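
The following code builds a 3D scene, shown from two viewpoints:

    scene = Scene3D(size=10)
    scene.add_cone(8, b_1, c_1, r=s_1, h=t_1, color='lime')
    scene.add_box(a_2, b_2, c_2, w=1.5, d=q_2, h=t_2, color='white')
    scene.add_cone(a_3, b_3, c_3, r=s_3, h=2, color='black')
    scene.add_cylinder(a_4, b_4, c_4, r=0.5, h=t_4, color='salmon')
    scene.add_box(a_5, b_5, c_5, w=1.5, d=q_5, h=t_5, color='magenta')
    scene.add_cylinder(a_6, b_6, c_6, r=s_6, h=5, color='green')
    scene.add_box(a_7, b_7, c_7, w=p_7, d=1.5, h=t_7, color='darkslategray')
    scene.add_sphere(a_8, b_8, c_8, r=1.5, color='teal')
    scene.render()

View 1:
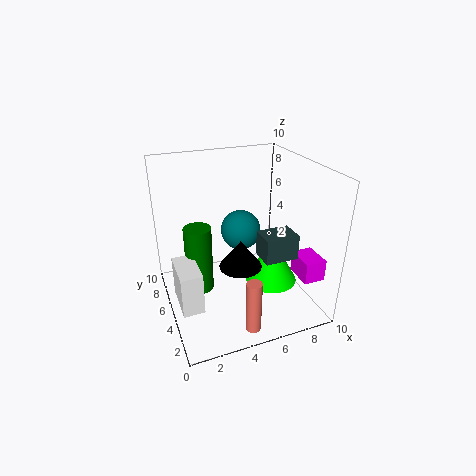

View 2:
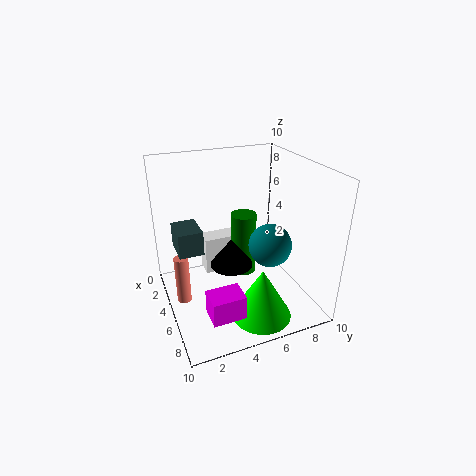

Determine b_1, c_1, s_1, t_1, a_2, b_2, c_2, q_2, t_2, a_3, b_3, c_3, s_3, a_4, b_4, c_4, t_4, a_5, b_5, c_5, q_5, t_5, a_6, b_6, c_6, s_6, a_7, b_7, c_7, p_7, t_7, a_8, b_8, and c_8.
b_1 = 5.5, c_1 = 0.5, s_1 = 2, t_1 = 3.5, a_2 = 0.5, b_2 = 3.5, c_2 = 0.5, q_2 = 3, t_2 = 3, a_3 = 5, b_3 = 4.5, c_3 = 3, s_3 = 1.5, a_4 = 4.5, b_4 = 1, c_4 = 0.5, t_4 = 3.5, a_5 = 8.5, b_5 = 1.5, c_5 = 2.5, q_5 = 2, t_5 = 1.5, a_6 = 2.5, b_6 = 6.5, c_6 = 0.5, s_6 = 1, a_7 = 5, b_7 = 0.5, c_7 = 5.5, p_7 = 2, t_7 = 1.5, a_8 = 6, b_8 = 7, c_8 = 4.5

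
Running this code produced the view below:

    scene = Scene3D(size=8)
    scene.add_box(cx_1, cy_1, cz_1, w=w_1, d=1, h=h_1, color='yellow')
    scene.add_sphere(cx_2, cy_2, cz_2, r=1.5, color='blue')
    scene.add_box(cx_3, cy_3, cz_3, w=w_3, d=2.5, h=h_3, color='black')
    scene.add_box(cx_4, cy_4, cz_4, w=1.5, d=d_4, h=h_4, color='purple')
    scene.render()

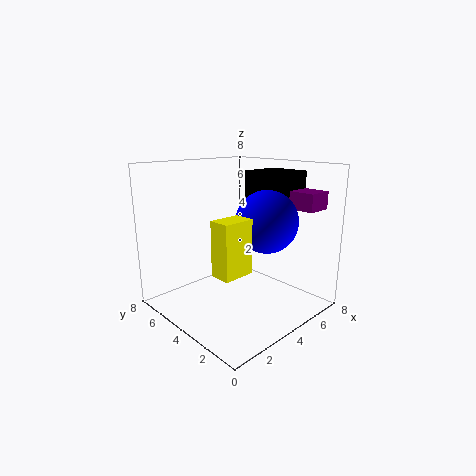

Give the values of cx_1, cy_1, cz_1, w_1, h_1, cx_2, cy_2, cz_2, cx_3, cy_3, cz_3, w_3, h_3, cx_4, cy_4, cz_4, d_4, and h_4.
cx_1 = 0.5, cy_1 = 1, cz_1 = 3.5, w_1 = 1.5, h_1 = 2.5, cx_2 = 3.5, cy_2 = 1.5, cz_2 = 5.5, cx_3 = 5.5, cy_3 = 2.5, cz_3 = 5.5, w_3 = 2.5, h_3 = 2, cx_4 = 6.5, cy_4 = 1, cz_4 = 5.5, d_4 = 3, h_4 = 1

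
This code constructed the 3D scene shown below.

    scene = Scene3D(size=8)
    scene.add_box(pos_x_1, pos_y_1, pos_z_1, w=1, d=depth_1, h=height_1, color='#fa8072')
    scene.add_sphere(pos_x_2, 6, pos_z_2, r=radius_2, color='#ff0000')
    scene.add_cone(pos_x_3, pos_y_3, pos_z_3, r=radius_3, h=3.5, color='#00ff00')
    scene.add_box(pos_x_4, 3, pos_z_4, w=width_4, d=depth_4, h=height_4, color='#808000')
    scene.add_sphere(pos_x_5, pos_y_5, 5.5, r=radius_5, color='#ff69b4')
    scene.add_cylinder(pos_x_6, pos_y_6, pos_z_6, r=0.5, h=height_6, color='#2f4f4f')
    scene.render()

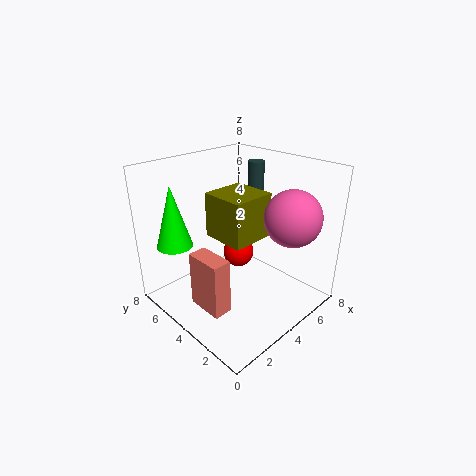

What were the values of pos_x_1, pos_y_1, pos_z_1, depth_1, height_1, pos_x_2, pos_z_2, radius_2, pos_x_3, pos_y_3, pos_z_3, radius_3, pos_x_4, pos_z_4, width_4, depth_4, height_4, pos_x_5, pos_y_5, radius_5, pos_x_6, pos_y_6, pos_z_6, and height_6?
pos_x_1 = 1
pos_y_1 = 2.5
pos_z_1 = 1
depth_1 = 2
height_1 = 3
pos_x_2 = 6
pos_z_2 = 1.5
radius_2 = 1
pos_x_3 = 1.5
pos_y_3 = 6.5
pos_z_3 = 3.5
radius_3 = 1
pos_x_4 = 3
pos_z_4 = 4
width_4 = 2.5
depth_4 = 2.5
height_4 = 2.5
pos_x_5 = 5.5
pos_y_5 = 1.5
radius_5 = 1.5
pos_x_6 = 7
pos_y_6 = 5.5
pos_z_6 = 5.5
height_6 = 2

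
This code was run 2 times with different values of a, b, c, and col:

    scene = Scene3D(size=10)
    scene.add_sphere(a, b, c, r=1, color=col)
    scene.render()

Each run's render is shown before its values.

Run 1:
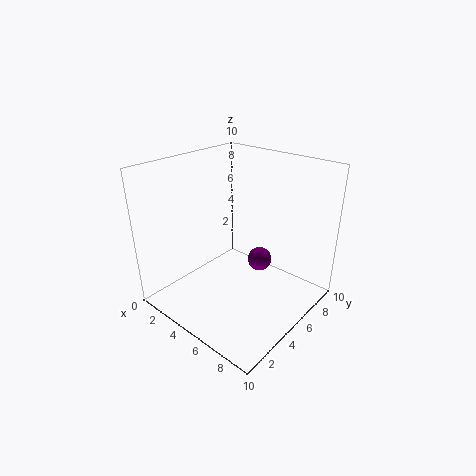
a = 4; b = 9; c = 1; col = 'purple'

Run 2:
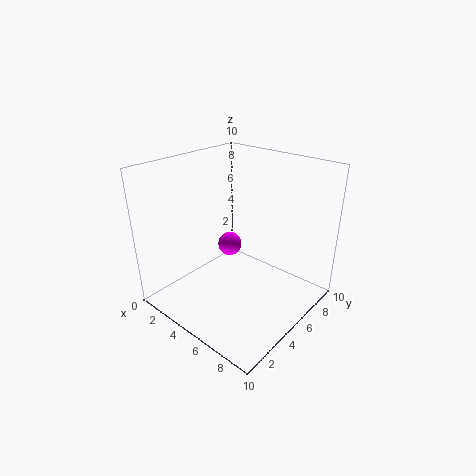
a = 1.5; b = 8; c = 2; col = 'magenta'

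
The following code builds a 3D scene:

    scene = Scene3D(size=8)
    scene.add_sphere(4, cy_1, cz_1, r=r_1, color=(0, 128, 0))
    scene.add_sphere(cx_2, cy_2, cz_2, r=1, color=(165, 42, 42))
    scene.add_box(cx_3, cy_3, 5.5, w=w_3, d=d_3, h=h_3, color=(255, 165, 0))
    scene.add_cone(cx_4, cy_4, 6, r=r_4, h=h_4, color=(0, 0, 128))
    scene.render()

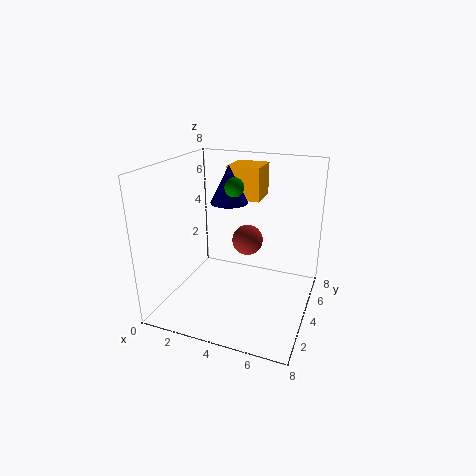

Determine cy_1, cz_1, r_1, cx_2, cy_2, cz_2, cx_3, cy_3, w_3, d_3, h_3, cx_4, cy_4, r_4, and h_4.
cy_1 = 3.5, cz_1 = 7, r_1 = 0.5, cx_2 = 3.5, cy_2 = 7, cz_2 = 2.5, cx_3 = 2.5, cy_3 = 6, w_3 = 2, d_3 = 2, h_3 = 2, cx_4 = 3.5, cy_4 = 4, r_4 = 1, h_4 = 2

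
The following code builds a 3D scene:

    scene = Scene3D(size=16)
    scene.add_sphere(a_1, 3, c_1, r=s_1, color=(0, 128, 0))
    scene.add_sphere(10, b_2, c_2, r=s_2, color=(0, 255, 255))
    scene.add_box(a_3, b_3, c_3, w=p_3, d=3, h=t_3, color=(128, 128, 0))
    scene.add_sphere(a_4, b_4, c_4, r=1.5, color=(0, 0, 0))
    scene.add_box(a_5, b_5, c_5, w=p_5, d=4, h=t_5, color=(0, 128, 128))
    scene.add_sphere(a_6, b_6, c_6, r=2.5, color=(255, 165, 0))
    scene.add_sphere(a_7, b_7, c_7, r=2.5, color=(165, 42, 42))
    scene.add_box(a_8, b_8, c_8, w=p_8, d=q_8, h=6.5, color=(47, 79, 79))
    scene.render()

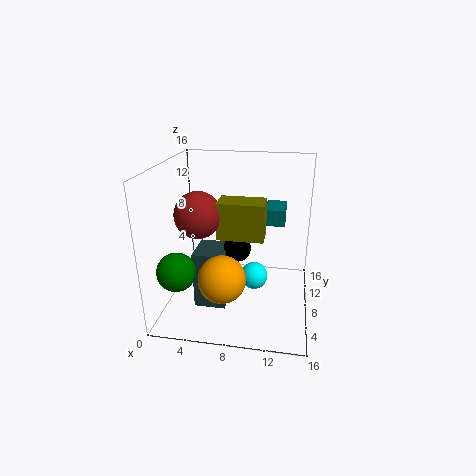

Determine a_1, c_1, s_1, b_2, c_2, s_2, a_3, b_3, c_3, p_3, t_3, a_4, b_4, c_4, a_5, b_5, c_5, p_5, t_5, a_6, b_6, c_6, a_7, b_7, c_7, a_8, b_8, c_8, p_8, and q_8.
a_1 = 2.5
c_1 = 6
s_1 = 2
b_2 = 7
c_2 = 4
s_2 = 1.5
a_3 = 6
b_3 = 6
c_3 = 8.5
p_3 = 5
t_3 = 4
a_4 = 8
b_4 = 7.5
c_4 = 7
a_5 = 10.5
b_5 = 12
c_5 = 8
p_5 = 2.5
t_5 = 2
a_6 = 7
b_6 = 4
c_6 = 5
a_7 = 4
b_7 = 6.5
c_7 = 11
a_8 = 3.5
b_8 = 5
c_8 = 0.5
p_8 = 3.5
q_8 = 4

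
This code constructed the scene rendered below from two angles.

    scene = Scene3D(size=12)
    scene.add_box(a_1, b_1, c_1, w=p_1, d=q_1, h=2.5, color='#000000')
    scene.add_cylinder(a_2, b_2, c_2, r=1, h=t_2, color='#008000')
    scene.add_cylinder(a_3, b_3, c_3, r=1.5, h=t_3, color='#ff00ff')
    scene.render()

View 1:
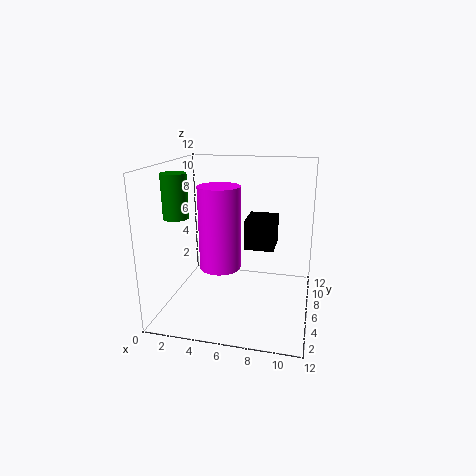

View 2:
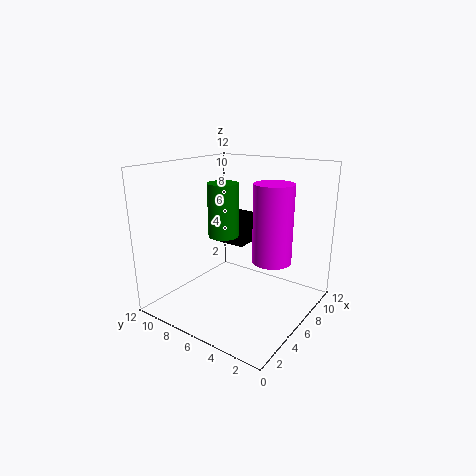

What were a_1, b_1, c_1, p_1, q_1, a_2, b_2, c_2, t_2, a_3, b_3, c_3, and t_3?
a_1 = 6.5
b_1 = 6
c_1 = 5
p_1 = 2.5
q_1 = 3
a_2 = 1.5
b_2 = 4
c_2 = 8
t_2 = 3.5
a_3 = 5.5
b_3 = 2.5
c_3 = 5
t_3 = 6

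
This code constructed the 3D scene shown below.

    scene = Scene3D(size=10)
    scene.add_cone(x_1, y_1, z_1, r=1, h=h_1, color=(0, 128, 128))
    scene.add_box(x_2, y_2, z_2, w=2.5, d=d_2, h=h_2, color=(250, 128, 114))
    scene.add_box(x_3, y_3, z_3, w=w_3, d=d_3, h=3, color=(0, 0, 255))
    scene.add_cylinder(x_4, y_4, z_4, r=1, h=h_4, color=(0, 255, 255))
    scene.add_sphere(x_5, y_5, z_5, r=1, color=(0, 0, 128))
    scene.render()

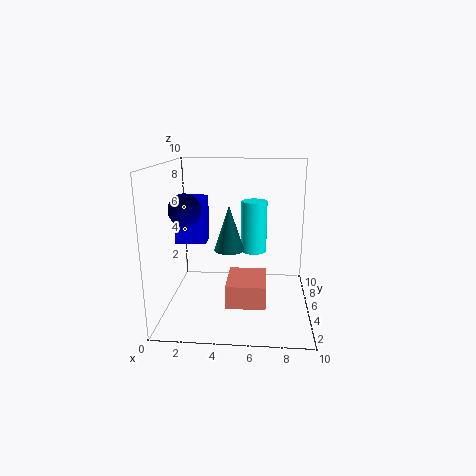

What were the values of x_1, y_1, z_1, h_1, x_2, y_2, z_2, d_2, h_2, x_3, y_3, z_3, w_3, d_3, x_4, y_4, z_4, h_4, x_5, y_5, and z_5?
x_1 = 4.5, y_1 = 4, z_1 = 4.5, h_1 = 3, x_2 = 4.5, y_2 = 1.5, z_2 = 1.5, d_2 = 3, h_2 = 1.5, x_3 = 1, y_3 = 3.5, z_3 = 5, w_3 = 2, d_3 = 1.5, x_4 = 6, y_4 = 8, z_4 = 3, h_4 = 4, x_5 = 2, y_5 = 2.5, z_5 = 7.5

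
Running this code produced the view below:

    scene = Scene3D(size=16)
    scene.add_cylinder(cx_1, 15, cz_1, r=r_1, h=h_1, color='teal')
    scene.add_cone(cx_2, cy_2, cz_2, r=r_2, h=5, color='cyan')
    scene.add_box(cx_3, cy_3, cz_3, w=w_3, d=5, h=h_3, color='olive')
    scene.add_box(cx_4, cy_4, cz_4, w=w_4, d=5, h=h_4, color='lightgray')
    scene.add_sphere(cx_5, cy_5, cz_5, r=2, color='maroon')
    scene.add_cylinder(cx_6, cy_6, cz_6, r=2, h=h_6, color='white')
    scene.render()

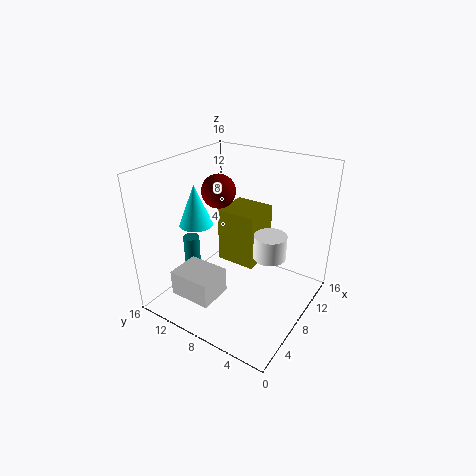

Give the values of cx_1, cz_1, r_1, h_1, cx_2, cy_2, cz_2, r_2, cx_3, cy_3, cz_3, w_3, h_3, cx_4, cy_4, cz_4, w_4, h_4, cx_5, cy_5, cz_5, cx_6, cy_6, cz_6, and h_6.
cx_1 = 8; cz_1 = 2; r_1 = 1; h_1 = 4; cx_2 = 8; cy_2 = 14; cz_2 = 8; r_2 = 2; cx_3 = 11; cy_3 = 8; cz_3 = 2; w_3 = 5; h_3 = 7; cx_4 = 3; cy_4 = 9; cz_4 = 1; w_4 = 4; h_4 = 3; cx_5 = 10; cy_5 = 12; cz_5 = 12; cx_6 = 12; cy_6 = 6; cz_6 = 4; h_6 = 3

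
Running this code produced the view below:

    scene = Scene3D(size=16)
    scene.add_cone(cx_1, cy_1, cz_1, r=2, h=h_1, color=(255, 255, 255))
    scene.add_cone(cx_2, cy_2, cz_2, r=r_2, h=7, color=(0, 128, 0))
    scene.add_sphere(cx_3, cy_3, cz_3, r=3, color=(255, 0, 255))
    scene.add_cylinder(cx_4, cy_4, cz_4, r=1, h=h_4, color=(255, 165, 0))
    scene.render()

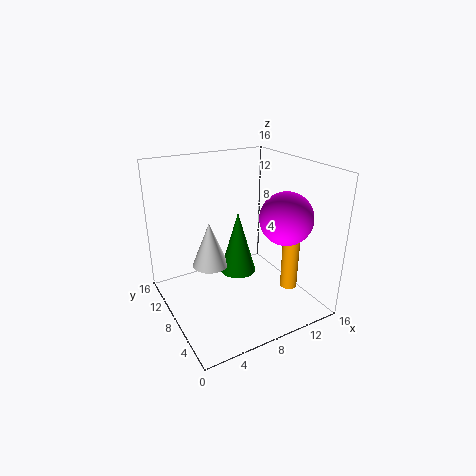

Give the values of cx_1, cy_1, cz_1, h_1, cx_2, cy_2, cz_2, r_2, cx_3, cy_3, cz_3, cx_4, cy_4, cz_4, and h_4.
cx_1 = 5; cy_1 = 9; cz_1 = 5; h_1 = 5; cx_2 = 8; cy_2 = 8; cz_2 = 4; r_2 = 2; cx_3 = 13; cy_3 = 6; cz_3 = 10; cx_4 = 14; cy_4 = 6; cz_4 = 1; h_4 = 6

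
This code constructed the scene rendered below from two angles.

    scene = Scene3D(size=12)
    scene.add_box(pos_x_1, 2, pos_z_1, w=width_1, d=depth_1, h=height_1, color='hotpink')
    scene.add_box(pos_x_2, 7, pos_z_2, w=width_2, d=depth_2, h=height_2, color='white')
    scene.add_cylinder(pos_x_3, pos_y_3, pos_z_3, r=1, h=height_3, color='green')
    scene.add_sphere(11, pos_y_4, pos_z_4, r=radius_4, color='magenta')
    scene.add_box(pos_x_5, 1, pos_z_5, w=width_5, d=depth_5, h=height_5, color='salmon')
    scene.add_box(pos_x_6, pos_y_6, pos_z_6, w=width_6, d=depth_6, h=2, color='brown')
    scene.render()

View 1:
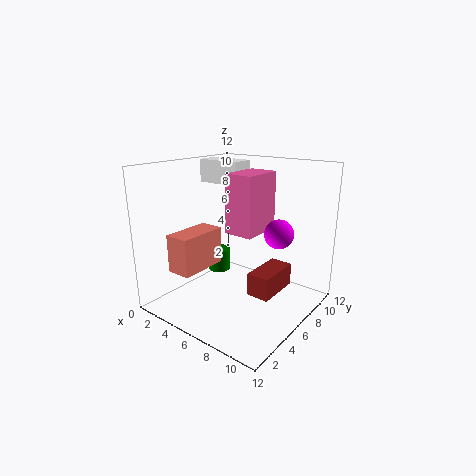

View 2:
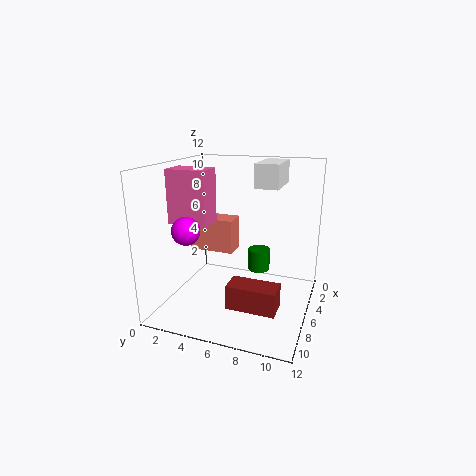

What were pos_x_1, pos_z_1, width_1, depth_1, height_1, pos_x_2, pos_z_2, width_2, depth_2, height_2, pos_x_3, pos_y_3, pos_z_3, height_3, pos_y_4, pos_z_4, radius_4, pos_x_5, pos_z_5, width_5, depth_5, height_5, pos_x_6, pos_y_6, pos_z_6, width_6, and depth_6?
pos_x_1 = 8
pos_z_1 = 8
width_1 = 2
depth_1 = 3
height_1 = 4
pos_x_2 = 1
pos_z_2 = 10
width_2 = 4
depth_2 = 2
height_2 = 2
pos_x_3 = 3
pos_y_3 = 7
pos_z_3 = 2
height_3 = 2
pos_y_4 = 4
pos_z_4 = 8
radius_4 = 1
pos_x_5 = 3
pos_z_5 = 4
width_5 = 2
depth_5 = 4
height_5 = 3
pos_x_6 = 7
pos_y_6 = 6
pos_z_6 = 1
width_6 = 2
depth_6 = 4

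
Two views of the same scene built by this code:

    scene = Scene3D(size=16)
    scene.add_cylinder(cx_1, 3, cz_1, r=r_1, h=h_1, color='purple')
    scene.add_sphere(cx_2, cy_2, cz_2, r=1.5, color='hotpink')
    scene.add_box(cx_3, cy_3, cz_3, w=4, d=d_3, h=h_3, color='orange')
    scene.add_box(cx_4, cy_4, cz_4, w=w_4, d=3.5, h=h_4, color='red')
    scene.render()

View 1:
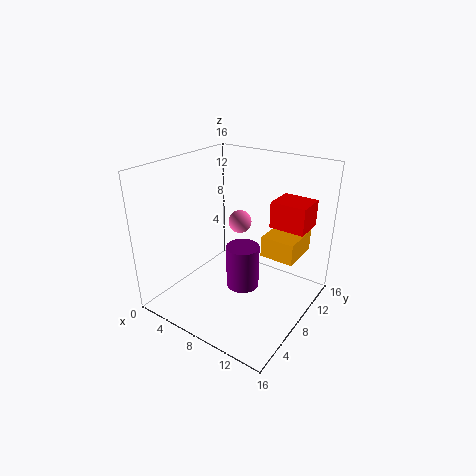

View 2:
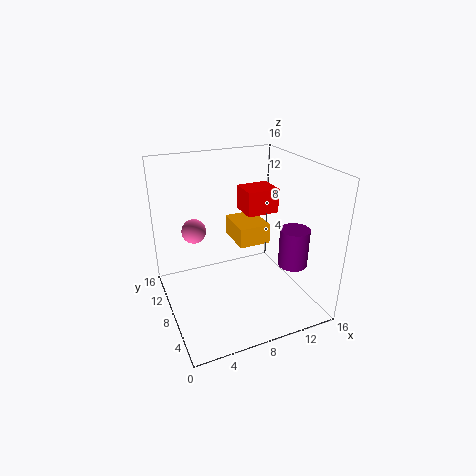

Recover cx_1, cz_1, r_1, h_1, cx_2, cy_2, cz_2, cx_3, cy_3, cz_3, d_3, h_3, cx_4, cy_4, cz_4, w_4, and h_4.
cx_1 = 12; cz_1 = 6.5; r_1 = 1.5; h_1 = 4; cx_2 = 4.5; cy_2 = 13.5; cz_2 = 7; cx_3 = 9.5; cy_3 = 10.5; cz_3 = 5; d_3 = 5; h_3 = 2.5; cx_4 = 10.5; cy_4 = 10.5; cz_4 = 9; w_4 = 4; h_4 = 3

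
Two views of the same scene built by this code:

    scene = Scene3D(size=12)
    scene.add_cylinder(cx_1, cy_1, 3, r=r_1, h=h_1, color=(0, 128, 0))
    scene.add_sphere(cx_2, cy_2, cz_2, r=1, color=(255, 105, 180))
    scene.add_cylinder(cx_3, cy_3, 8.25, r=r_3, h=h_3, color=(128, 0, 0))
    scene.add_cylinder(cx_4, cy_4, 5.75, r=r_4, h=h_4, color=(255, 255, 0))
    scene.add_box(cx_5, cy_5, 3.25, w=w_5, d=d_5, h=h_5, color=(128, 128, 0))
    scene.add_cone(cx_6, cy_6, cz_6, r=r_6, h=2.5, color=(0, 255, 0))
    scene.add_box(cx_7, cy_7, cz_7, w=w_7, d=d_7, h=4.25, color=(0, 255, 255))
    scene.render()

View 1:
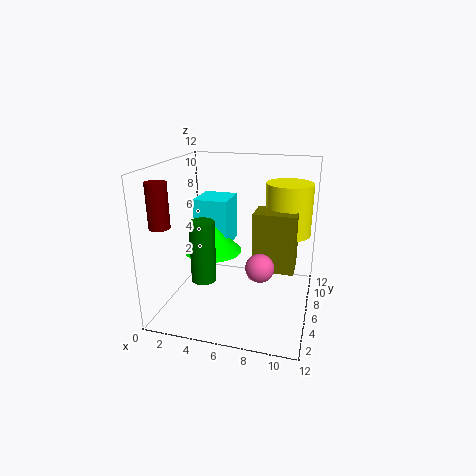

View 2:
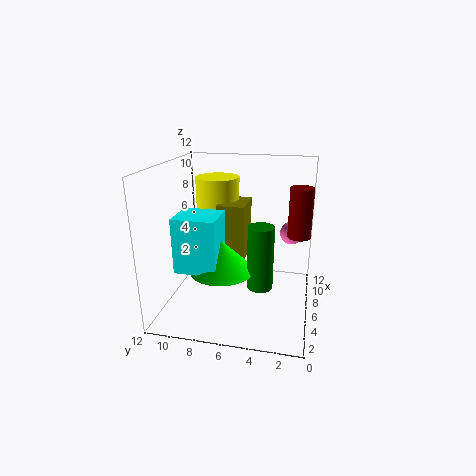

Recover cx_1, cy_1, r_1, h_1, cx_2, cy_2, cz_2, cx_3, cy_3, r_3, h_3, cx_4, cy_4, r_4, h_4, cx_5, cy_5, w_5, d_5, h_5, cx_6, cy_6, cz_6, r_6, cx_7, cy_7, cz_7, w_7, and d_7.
cx_1 = 3.75, cy_1 = 3.75, r_1 = 1, h_1 = 5, cx_2 = 8.75, cy_2 = 1.75, cz_2 = 5.75, cx_3 = 1.75, cy_3 = 1, r_3 = 0.75, h_3 = 3.25, cx_4 = 9.75, cy_4 = 8.75, r_4 = 2, h_4 = 4.5, cx_5 = 7.25, cy_5 = 5.75, w_5 = 3.5, d_5 = 2.5, h_5 = 5, cx_6 = 3.5, cy_6 = 6.75, cz_6 = 4.25, r_6 = 2.5, cx_7 = 1.75, cy_7 = 6.75, cz_7 = 4.5, w_7 = 3, d_7 = 3.25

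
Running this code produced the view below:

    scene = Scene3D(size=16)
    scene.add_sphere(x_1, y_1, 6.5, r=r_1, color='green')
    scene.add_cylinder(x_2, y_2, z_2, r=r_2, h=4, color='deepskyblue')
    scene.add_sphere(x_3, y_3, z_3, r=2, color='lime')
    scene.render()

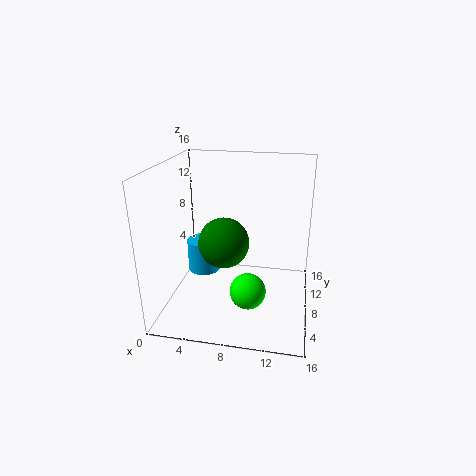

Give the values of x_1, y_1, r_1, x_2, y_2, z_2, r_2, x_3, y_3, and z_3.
x_1 = 6; y_1 = 9.5; r_1 = 3; x_2 = 3; y_2 = 11; z_2 = 2; r_2 = 2; x_3 = 9.5; y_3 = 6; z_3 = 2.5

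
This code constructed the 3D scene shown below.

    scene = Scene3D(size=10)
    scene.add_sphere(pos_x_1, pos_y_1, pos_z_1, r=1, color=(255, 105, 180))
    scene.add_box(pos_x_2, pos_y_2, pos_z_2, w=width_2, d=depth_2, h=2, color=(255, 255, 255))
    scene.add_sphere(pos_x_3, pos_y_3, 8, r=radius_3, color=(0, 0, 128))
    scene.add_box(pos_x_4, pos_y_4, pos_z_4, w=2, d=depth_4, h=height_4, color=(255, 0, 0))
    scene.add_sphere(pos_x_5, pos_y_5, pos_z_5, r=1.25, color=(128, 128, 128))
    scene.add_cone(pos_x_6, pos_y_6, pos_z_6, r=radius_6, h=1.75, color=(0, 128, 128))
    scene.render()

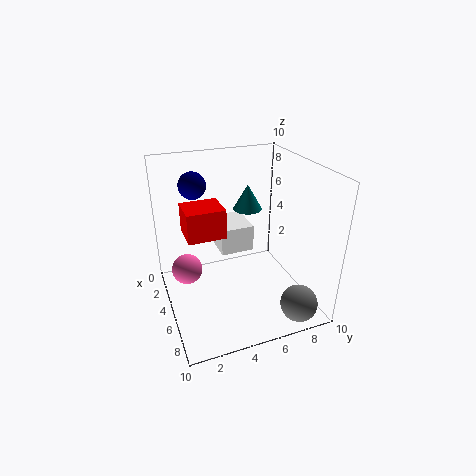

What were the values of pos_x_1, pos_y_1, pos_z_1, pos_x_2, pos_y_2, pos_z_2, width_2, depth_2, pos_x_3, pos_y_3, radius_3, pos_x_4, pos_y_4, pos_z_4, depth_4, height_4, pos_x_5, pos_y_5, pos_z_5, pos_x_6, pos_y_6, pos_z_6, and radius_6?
pos_x_1 = 5.25
pos_y_1 = 1.25
pos_z_1 = 3.5
pos_x_2 = 0.75
pos_y_2 = 4.25
pos_z_2 = 3
width_2 = 3
depth_2 = 2.5
pos_x_3 = 1.75
pos_y_3 = 2.75
radius_3 = 1
pos_x_4 = 5.75
pos_y_4 = 1
pos_z_4 = 6.75
depth_4 = 2.25
height_4 = 1.75
pos_x_5 = 8.75
pos_y_5 = 8
pos_z_5 = 1.25
pos_x_6 = 4.25
pos_y_6 = 6
pos_z_6 = 6.75
radius_6 = 1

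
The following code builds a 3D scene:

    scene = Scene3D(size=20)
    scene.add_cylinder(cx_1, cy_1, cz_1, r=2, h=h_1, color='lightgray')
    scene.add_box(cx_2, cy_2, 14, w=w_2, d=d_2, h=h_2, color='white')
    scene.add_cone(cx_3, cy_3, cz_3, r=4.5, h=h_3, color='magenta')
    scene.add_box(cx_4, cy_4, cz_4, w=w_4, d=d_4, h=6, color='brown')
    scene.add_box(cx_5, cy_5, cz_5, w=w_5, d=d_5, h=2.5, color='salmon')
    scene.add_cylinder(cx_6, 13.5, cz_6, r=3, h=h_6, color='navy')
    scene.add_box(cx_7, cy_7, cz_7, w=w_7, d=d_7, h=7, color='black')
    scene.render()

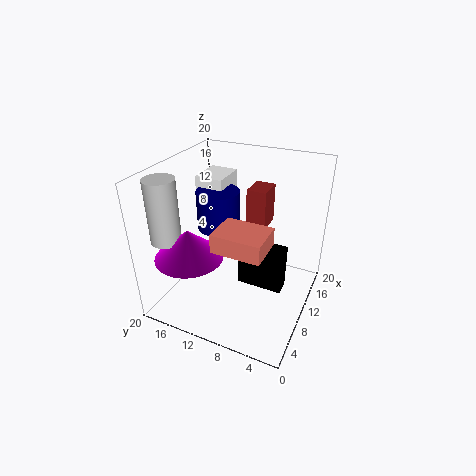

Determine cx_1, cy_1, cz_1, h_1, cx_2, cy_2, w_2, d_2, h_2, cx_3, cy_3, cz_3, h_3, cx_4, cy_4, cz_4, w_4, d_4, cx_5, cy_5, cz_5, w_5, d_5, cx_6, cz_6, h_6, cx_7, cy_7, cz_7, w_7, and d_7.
cx_1 = 4
cy_1 = 17.5
cz_1 = 11
h_1 = 8.5
cx_2 = 11
cy_2 = 13
w_2 = 5
d_2 = 4
h_2 = 3.5
cx_3 = 4.5
cy_3 = 14.5
cz_3 = 9
h_3 = 4
cx_4 = 15
cy_4 = 8
cz_4 = 9
w_4 = 4
d_4 = 3
cx_5 = 4
cy_5 = 4.5
cz_5 = 11
w_5 = 5
d_5 = 6.5
cx_6 = 11
cz_6 = 10.5
h_6 = 5.5
cx_7 = 12
cy_7 = 4
cz_7 = 0.5
w_7 = 2.5
d_7 = 7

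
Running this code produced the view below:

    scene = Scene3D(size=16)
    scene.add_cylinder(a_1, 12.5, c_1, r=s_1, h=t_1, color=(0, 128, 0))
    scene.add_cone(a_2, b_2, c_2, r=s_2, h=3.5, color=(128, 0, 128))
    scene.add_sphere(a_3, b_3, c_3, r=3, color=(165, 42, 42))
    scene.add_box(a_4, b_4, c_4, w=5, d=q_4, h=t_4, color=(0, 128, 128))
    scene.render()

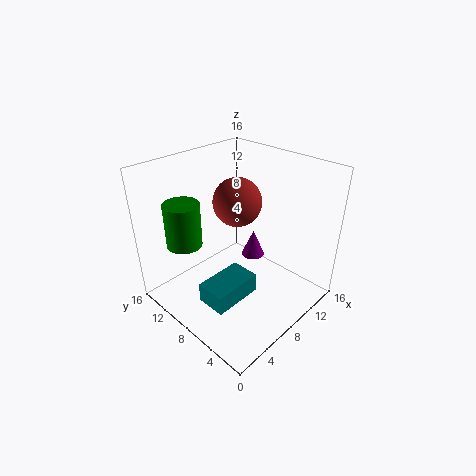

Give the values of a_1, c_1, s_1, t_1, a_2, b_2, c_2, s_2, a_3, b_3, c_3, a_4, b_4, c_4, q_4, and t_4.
a_1 = 4; c_1 = 7; s_1 = 2; t_1 = 5; a_2 = 13.5; b_2 = 10.5; c_2 = 2; s_2 = 1.5; a_3 = 11.5; b_3 = 11.5; c_3 = 10; a_4 = 1; b_4 = 3.5; c_4 = 4.5; q_4 = 3; t_4 = 2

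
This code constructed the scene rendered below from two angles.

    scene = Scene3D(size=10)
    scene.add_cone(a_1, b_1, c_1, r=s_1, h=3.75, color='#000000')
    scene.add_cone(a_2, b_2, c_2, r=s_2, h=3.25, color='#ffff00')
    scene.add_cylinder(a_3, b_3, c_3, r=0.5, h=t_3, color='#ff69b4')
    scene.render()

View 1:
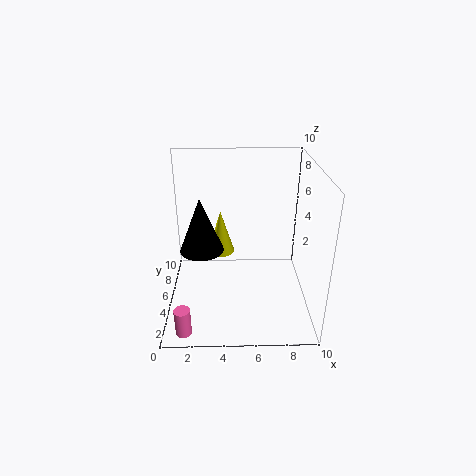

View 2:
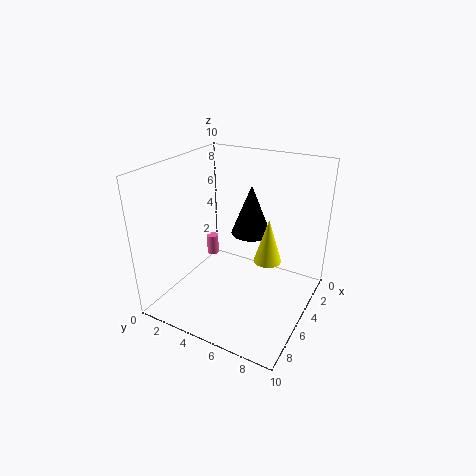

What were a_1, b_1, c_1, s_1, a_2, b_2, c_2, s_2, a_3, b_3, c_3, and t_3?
a_1 = 2.5, b_1 = 4.75, c_1 = 4.25, s_1 = 1.5, a_2 = 3.75, b_2 = 6.75, c_2 = 3, s_2 = 1, a_3 = 1.5, b_3 = 0.5, c_3 = 0.75, t_3 = 1.75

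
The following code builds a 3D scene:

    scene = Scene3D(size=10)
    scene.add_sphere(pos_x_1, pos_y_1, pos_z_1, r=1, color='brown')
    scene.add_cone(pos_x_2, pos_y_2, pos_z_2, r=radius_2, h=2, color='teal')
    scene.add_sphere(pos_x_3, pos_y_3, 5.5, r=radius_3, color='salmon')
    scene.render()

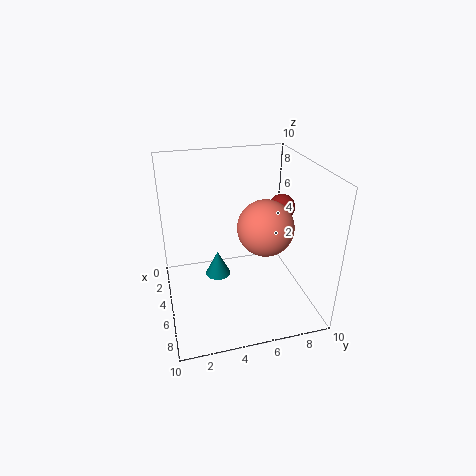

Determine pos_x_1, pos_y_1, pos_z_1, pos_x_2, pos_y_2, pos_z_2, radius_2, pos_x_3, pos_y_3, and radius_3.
pos_x_1 = 3
pos_y_1 = 9
pos_z_1 = 6
pos_x_2 = 2.5
pos_y_2 = 4
pos_z_2 = 0.5
radius_2 = 1
pos_x_3 = 5
pos_y_3 = 7
radius_3 = 2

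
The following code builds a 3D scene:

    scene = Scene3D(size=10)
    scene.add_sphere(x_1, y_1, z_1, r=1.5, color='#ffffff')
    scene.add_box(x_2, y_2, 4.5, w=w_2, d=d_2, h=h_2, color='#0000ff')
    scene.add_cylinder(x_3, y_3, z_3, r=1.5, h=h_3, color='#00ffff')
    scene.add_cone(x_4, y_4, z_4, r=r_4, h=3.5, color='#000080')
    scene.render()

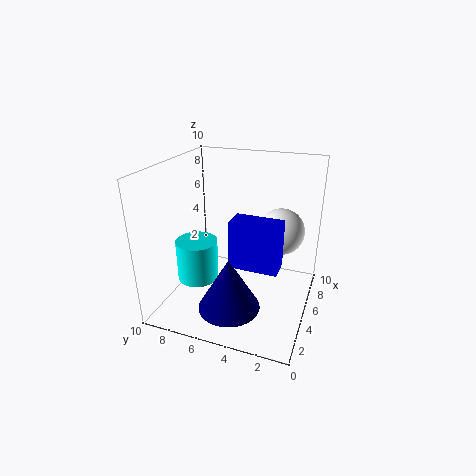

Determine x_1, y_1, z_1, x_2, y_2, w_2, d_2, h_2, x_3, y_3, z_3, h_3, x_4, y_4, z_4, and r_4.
x_1 = 5
y_1 = 2
z_1 = 6
x_2 = 2
y_2 = 1.5
w_2 = 1.5
d_2 = 3
h_2 = 3
x_3 = 4.5
y_3 = 8
z_3 = 1.5
h_3 = 3
x_4 = 2
y_4 = 4.5
z_4 = 1.5
r_4 = 2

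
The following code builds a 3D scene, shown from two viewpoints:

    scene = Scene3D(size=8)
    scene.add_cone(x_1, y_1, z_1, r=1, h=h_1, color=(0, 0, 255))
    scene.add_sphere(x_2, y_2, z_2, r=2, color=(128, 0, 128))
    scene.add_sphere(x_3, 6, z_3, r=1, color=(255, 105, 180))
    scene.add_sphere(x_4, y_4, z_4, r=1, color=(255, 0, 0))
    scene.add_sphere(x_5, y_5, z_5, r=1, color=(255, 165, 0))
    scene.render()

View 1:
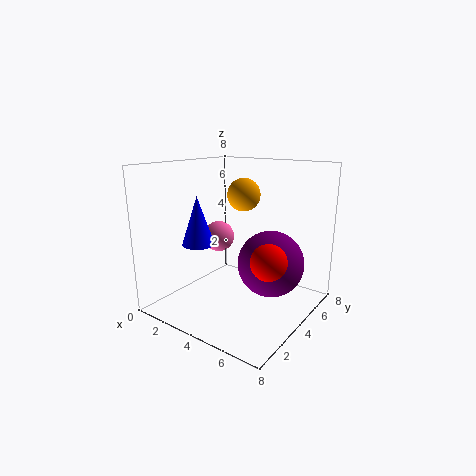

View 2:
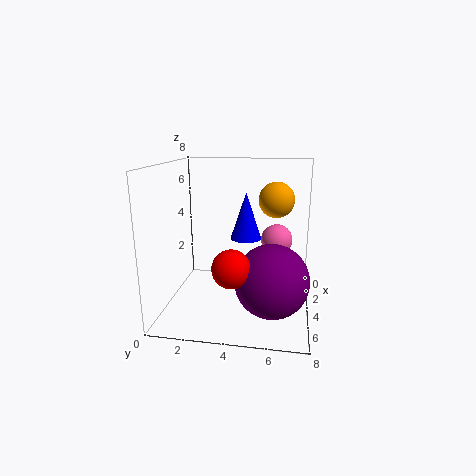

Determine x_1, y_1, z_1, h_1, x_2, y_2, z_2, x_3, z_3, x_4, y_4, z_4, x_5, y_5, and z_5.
x_1 = 1
y_1 = 4
z_1 = 3
h_1 = 3
x_2 = 5
y_2 = 6
z_2 = 2
x_3 = 1
z_3 = 3
x_4 = 6
y_4 = 4
z_4 = 3
x_5 = 3
y_5 = 6
z_5 = 6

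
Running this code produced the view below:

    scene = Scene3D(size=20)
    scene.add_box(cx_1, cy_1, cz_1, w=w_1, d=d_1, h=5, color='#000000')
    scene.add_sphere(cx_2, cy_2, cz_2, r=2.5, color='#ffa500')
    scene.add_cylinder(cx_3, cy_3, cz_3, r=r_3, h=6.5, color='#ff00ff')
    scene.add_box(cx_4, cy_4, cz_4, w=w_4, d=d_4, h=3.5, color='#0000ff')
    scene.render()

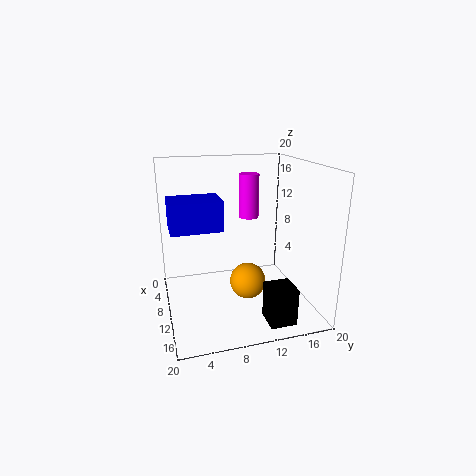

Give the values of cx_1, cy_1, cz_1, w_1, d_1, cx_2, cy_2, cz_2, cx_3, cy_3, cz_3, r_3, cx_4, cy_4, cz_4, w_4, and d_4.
cx_1 = 15, cy_1 = 12, cz_1 = 0.5, w_1 = 3.5, d_1 = 3.5, cx_2 = 11.5, cy_2 = 11, cz_2 = 4, cx_3 = 5.5, cy_3 = 13, cz_3 = 11.5, r_3 = 1.5, cx_4 = 12, cy_4 = 0.5, cz_4 = 13.5, w_4 = 4.5, d_4 = 6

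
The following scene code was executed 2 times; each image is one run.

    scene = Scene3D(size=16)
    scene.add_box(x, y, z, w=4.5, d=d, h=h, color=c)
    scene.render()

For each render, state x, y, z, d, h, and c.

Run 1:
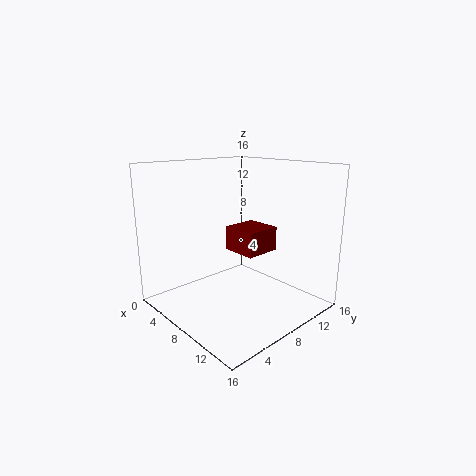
x = 3.5, y = 10, z = 5, d = 4.5, h = 3, c = 'maroon'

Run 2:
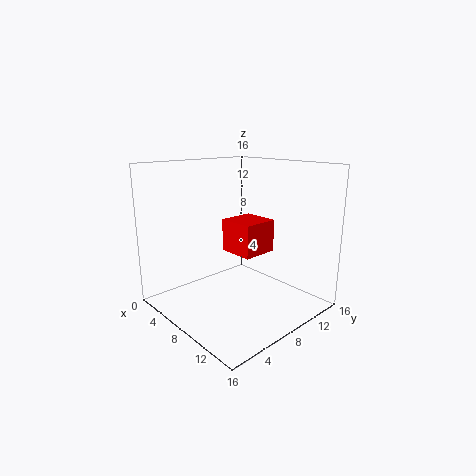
x = 3.5, y = 9.5, z = 5, d = 4.5, h = 4, c = 'red'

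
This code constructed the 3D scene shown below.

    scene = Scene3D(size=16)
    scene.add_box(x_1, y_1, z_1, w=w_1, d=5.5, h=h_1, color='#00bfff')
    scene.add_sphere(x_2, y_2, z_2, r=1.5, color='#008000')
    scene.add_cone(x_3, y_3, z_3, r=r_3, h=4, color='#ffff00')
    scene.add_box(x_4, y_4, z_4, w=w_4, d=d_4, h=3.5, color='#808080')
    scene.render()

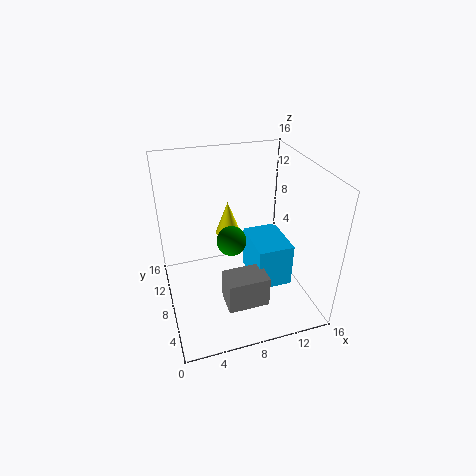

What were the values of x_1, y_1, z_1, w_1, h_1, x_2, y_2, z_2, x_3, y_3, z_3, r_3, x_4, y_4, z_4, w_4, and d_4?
x_1 = 9.5
y_1 = 5
z_1 = 2.5
w_1 = 4
h_1 = 5
x_2 = 6.5
y_2 = 5.5
z_2 = 9.5
x_3 = 8
y_3 = 12
z_3 = 6.5
r_3 = 1.5
x_4 = 5.5
y_4 = 3
z_4 = 2
w_4 = 4.5
d_4 = 3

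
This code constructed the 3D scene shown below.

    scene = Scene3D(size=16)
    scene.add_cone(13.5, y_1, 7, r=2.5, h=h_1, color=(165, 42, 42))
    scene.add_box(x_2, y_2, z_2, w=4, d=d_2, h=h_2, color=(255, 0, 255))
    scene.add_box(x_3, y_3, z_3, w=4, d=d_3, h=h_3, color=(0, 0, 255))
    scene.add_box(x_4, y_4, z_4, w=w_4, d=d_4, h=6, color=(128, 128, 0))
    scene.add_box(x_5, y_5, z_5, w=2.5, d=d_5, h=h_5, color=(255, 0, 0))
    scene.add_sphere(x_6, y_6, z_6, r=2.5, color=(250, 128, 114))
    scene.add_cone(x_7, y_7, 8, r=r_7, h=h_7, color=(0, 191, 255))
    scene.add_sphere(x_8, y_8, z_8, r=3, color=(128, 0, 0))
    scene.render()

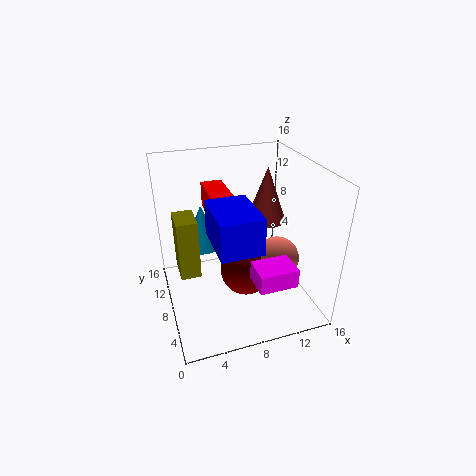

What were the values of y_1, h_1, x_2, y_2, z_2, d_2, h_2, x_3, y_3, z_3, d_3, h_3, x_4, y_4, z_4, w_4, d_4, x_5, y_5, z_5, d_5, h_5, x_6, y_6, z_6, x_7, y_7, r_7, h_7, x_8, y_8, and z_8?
y_1 = 13; h_1 = 7; x_2 = 8; y_2 = 1; z_2 = 5.5; d_2 = 3; h_2 = 2; x_3 = 4; y_3 = 0.5; z_3 = 10.5; d_3 = 5.5; h_3 = 3.5; x_4 = 1; y_4 = 4.5; z_4 = 6.5; w_4 = 2; d_4 = 3; x_5 = 5.5; y_5 = 9.5; z_5 = 9.5; d_5 = 5; h_5 = 3; x_6 = 12.5; y_6 = 7; z_6 = 5; x_7 = 4; y_7 = 8; r_7 = 2; h_7 = 4.5; x_8 = 9; y_8 = 8; z_8 = 3.5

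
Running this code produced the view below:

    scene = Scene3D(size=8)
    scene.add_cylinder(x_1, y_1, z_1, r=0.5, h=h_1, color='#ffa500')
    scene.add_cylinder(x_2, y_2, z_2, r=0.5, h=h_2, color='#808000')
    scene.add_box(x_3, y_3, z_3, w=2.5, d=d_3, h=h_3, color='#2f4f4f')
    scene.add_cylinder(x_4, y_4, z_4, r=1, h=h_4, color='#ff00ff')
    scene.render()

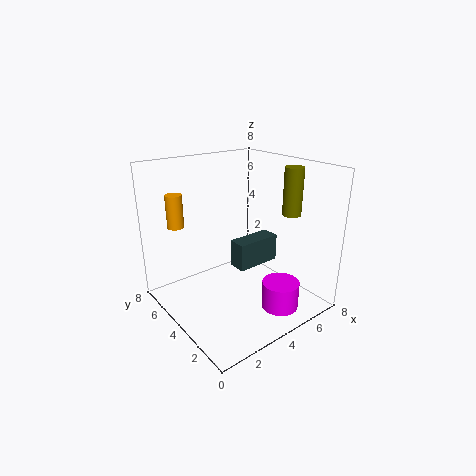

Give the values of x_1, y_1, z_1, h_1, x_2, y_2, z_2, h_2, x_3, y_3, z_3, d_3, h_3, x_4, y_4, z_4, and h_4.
x_1 = 2, y_1 = 7.5, z_1 = 4, h_1 = 2, x_2 = 6, y_2 = 2, z_2 = 5.5, h_2 = 2.5, x_3 = 3.5, y_3 = 3, z_3 = 2.5, d_3 = 1, h_3 = 1.5, x_4 = 5, y_4 = 1.5, z_4 = 0.5, h_4 = 1.5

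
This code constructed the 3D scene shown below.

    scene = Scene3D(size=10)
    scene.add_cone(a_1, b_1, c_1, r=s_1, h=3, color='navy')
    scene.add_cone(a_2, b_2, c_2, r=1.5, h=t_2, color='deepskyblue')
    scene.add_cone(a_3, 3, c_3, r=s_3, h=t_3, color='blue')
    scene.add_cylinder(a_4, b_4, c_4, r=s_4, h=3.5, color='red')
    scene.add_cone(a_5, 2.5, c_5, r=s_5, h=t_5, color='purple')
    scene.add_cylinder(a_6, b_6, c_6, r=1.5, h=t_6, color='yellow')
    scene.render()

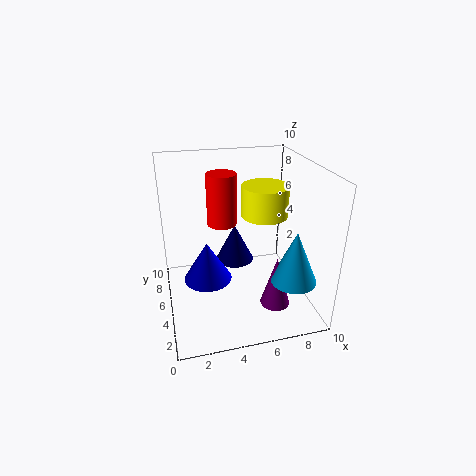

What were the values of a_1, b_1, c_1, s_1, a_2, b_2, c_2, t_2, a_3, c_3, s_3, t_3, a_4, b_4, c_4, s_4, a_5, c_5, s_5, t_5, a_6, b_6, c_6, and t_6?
a_1 = 5.5
b_1 = 8
c_1 = 1.5
s_1 = 1.5
a_2 = 8
b_2 = 2
c_2 = 3
t_2 = 3.5
a_3 = 2.5
c_3 = 3.5
s_3 = 1.5
t_3 = 2.5
a_4 = 4
b_4 = 5.5
c_4 = 6
s_4 = 1
a_5 = 7
c_5 = 1
s_5 = 1
t_5 = 3.5
a_6 = 6.5
b_6 = 4
c_6 = 7
t_6 = 2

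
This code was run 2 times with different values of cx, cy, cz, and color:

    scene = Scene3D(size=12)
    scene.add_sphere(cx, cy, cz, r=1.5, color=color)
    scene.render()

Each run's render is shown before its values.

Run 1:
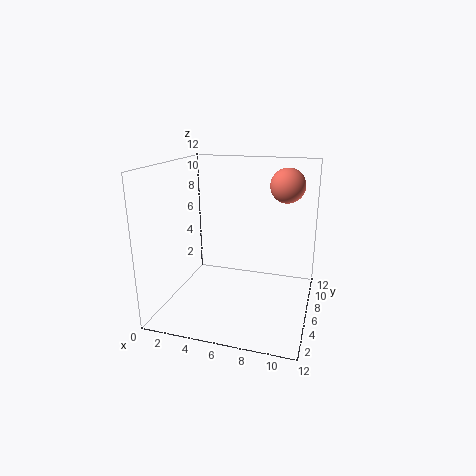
cx = 9.5
cy = 9
cz = 10
color = 'salmon'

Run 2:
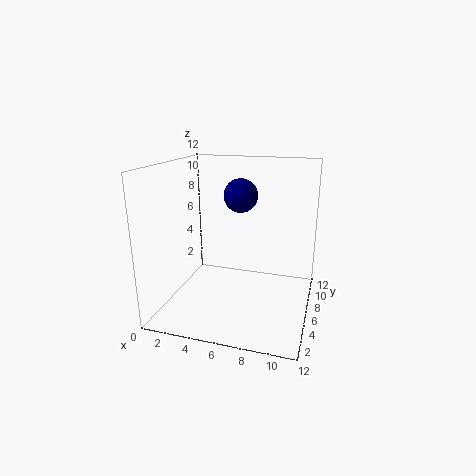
cx = 5.5
cy = 8.5
cz = 9
color = 'navy'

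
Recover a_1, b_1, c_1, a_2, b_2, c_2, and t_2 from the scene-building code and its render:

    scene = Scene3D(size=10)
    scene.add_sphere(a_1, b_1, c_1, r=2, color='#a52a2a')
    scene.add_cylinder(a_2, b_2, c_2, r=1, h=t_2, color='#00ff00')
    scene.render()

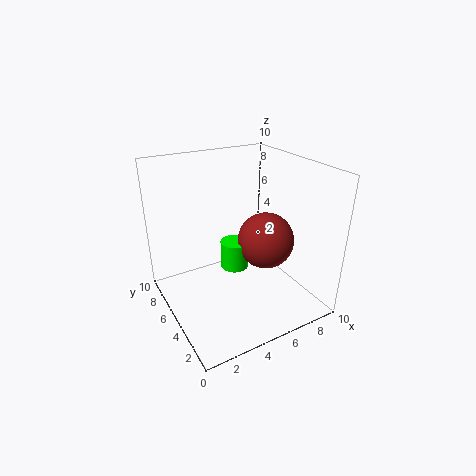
a_1 = 7
b_1 = 4.5
c_1 = 4.5
a_2 = 5
b_2 = 5.5
c_2 = 2.5
t_2 = 2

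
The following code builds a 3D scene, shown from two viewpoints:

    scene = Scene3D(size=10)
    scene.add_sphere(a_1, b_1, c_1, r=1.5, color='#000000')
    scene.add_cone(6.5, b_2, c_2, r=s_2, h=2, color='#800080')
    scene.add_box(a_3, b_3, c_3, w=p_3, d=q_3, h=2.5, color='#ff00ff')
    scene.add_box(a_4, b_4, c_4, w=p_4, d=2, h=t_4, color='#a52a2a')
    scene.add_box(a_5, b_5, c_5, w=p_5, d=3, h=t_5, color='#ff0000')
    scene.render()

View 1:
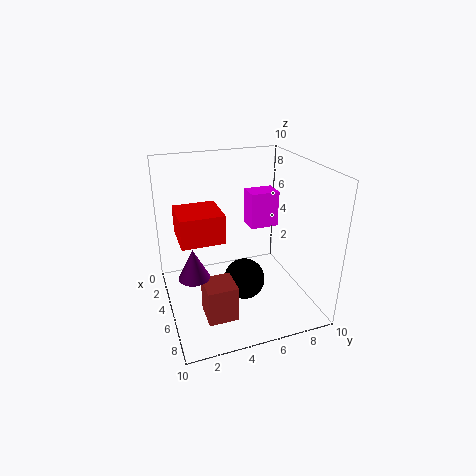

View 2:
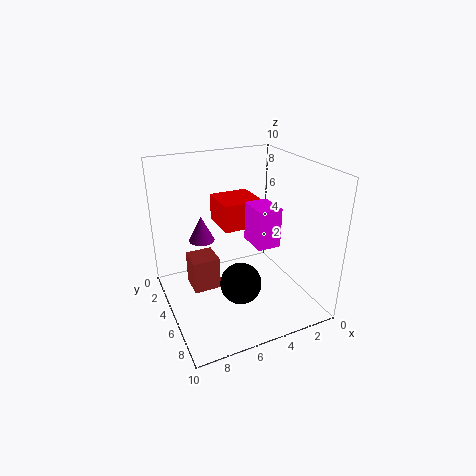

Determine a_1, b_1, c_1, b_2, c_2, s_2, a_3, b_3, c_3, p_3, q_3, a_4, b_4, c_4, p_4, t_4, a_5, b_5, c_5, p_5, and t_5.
a_1 = 5, b_1 = 5.5, c_1 = 1.5, b_2 = 1.5, c_2 = 3.5, s_2 = 1, a_3 = 3.5, b_3 = 6, c_3 = 5.5, p_3 = 1.5, q_3 = 2, a_4 = 6, b_4 = 2, c_4 = 0.5, p_4 = 2, t_4 = 2.5, a_5 = 2.5, b_5 = 1, c_5 = 5, p_5 = 3, t_5 = 2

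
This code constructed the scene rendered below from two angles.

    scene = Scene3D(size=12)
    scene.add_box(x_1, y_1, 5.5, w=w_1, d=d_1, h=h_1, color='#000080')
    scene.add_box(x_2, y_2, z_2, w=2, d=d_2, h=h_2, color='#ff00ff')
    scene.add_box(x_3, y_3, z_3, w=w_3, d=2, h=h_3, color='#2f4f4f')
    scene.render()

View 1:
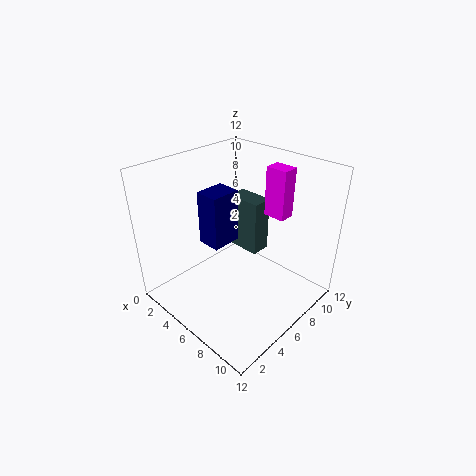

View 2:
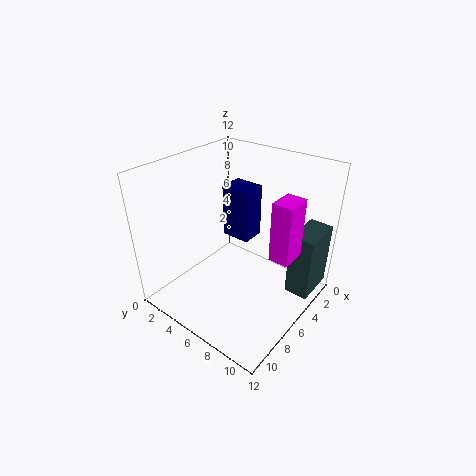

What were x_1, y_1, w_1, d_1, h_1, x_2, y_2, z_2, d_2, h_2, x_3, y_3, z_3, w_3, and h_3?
x_1 = 3.5, y_1 = 4, w_1 = 2, d_1 = 2.5, h_1 = 4.5, x_2 = 5.5, y_2 = 10, z_2 = 6.5, d_2 = 1.5, h_2 = 4.5, x_3 = 1, y_3 = 10, z_3 = 1.5, w_3 = 3.5, h_3 = 5.5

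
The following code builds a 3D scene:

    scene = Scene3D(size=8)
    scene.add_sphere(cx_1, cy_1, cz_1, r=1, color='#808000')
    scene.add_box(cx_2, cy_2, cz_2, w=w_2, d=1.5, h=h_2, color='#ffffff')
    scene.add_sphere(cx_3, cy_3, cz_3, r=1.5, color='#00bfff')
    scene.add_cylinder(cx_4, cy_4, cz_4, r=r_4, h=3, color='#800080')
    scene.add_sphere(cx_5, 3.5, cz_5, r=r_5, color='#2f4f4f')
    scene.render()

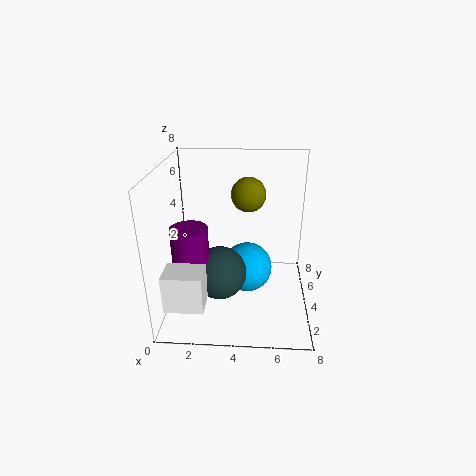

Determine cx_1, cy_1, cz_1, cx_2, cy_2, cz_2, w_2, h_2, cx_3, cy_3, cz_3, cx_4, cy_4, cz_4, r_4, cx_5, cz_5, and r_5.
cx_1 = 4.5
cy_1 = 5.5
cz_1 = 6
cx_2 = 0.5
cy_2 = 0.5
cz_2 = 1.5
w_2 = 2
h_2 = 2
cx_3 = 4.5
cy_3 = 5
cz_3 = 1.5
cx_4 = 1.5
cy_4 = 3
cz_4 = 2
r_4 = 1
cx_5 = 3
cz_5 = 2
r_5 = 1.5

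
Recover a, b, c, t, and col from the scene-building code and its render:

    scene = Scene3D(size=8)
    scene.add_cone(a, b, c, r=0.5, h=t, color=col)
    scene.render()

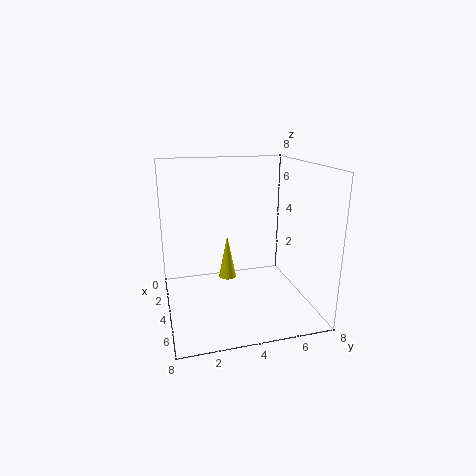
a = 3.5, b = 3.5, c = 1.5, t = 2.5, col = 'yellow'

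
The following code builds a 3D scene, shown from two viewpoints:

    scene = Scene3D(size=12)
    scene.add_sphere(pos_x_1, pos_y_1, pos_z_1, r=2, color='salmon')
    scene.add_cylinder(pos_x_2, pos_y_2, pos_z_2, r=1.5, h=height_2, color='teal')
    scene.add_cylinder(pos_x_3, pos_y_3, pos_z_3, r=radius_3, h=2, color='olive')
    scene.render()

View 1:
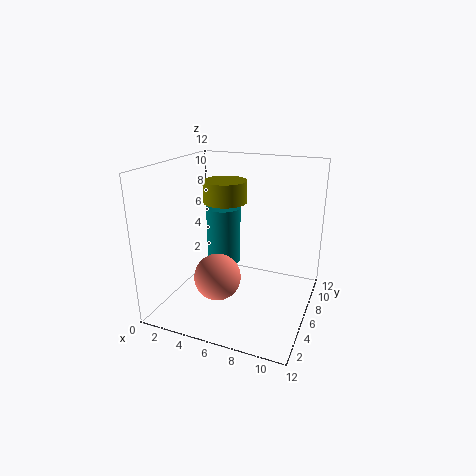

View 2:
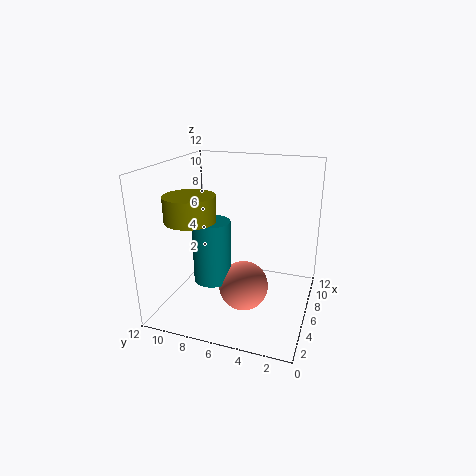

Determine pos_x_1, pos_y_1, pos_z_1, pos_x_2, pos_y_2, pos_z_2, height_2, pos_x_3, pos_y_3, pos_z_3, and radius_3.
pos_x_1 = 4.5
pos_y_1 = 5
pos_z_1 = 2.5
pos_x_2 = 4
pos_y_2 = 7.5
pos_z_2 = 3
height_2 = 5
pos_x_3 = 3.5
pos_y_3 = 9
pos_z_3 = 8
radius_3 = 2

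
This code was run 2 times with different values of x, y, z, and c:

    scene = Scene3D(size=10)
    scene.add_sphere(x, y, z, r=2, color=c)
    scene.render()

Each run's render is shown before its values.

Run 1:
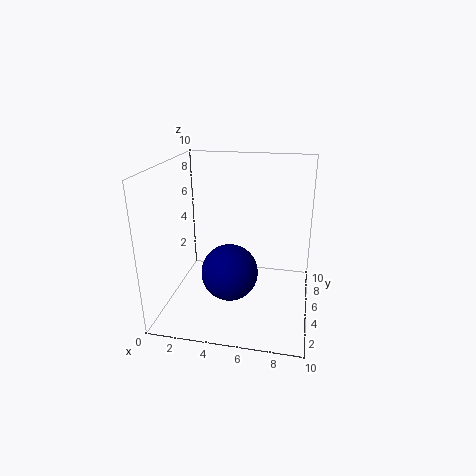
x = 4.5; y = 4.5; z = 2.5; c = 'navy'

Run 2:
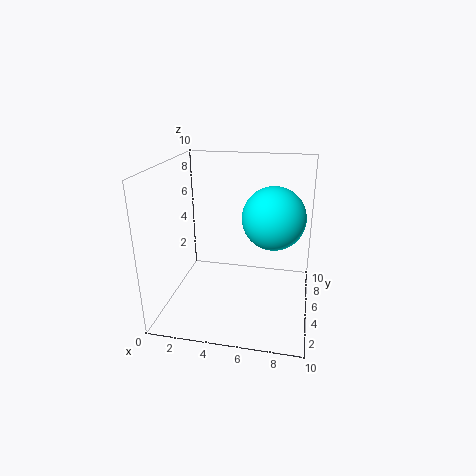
x = 7.5; y = 4; z = 7; c = 'cyan'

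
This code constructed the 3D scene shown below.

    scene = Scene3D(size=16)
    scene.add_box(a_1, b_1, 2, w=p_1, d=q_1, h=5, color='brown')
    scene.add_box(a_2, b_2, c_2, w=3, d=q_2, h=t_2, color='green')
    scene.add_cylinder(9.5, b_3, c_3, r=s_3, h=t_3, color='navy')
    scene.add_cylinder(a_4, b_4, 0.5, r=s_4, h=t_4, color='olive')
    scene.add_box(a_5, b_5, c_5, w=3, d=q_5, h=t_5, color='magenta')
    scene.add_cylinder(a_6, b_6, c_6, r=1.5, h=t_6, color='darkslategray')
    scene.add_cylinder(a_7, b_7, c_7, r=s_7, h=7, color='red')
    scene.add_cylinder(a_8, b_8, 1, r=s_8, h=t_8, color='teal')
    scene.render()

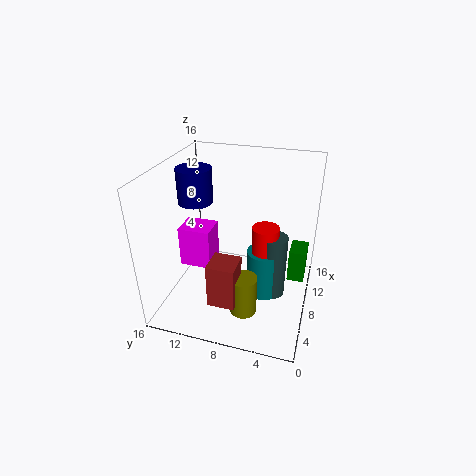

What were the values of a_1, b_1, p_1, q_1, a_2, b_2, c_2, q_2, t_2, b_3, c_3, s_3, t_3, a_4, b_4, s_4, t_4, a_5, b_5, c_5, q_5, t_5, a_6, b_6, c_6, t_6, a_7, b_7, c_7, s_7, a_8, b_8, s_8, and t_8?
a_1 = 3, b_1 = 7, p_1 = 3, q_1 = 3, a_2 = 10.5, b_2 = 0.5, c_2 = 1.5, q_2 = 2, t_2 = 4, b_3 = 13.5, c_3 = 11, s_3 = 2, t_3 = 4, a_4 = 5, b_4 = 6.5, s_4 = 1.5, t_4 = 4.5, a_5 = 5.5, b_5 = 10.5, c_5 = 5, q_5 = 3.5, t_5 = 4.5, a_6 = 8.5, b_6 = 4, c_6 = 1, t_6 = 7.5, a_7 = 8.5, b_7 = 5, c_7 = 2.5, s_7 = 1.5, a_8 = 8.5, b_8 = 5, s_8 = 2, t_8 = 5.5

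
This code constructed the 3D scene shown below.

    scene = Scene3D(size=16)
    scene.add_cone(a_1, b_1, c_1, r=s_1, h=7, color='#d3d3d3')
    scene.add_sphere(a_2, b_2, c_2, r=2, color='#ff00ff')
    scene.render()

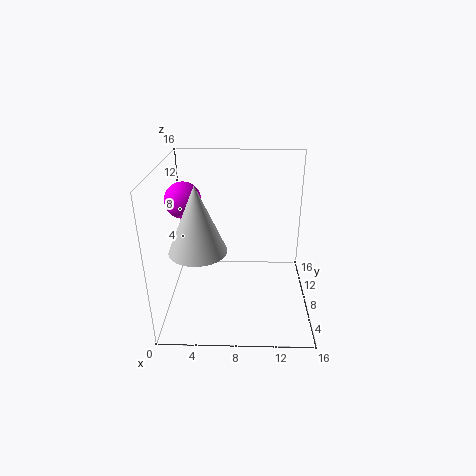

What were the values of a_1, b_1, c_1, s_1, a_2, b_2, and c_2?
a_1 = 4; b_1 = 5; c_1 = 8; s_1 = 3; a_2 = 2; b_2 = 9; c_2 = 12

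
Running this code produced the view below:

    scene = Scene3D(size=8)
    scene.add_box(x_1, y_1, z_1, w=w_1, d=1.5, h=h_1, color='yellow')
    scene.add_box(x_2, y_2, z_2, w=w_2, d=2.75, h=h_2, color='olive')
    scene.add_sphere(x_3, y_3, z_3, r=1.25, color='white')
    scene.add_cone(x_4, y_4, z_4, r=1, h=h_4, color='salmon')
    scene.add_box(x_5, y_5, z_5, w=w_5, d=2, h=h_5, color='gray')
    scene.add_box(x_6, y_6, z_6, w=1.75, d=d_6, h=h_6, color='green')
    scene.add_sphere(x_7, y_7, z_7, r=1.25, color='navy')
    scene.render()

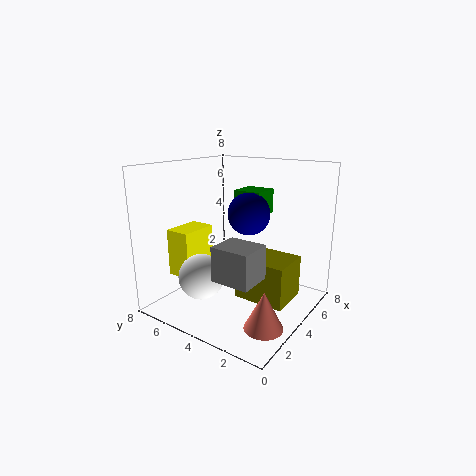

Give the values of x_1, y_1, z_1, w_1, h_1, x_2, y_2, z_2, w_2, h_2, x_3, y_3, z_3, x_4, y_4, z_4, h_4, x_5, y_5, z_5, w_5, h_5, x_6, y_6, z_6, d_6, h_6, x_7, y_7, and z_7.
x_1 = 2.25, y_1 = 6.25, z_1 = 1.5, w_1 = 2.25, h_1 = 2.75, x_2 = 3, y_2 = 0.75, z_2 = 1, w_2 = 2.25, h_2 = 2.25, x_3 = 2.25, y_3 = 5.25, z_3 = 2, x_4 = 2.25, y_4 = 1.25, z_4 = 0.25, h_4 = 2, x_5 = 1, y_5 = 1.5, z_5 = 2.75, w_5 = 1.75, h_5 = 1.75, x_6 = 5.75, y_6 = 3.75, z_6 = 4.75, d_6 = 1.75, h_6 = 1.5, x_7 = 5.5, y_7 = 4.25, z_7 = 5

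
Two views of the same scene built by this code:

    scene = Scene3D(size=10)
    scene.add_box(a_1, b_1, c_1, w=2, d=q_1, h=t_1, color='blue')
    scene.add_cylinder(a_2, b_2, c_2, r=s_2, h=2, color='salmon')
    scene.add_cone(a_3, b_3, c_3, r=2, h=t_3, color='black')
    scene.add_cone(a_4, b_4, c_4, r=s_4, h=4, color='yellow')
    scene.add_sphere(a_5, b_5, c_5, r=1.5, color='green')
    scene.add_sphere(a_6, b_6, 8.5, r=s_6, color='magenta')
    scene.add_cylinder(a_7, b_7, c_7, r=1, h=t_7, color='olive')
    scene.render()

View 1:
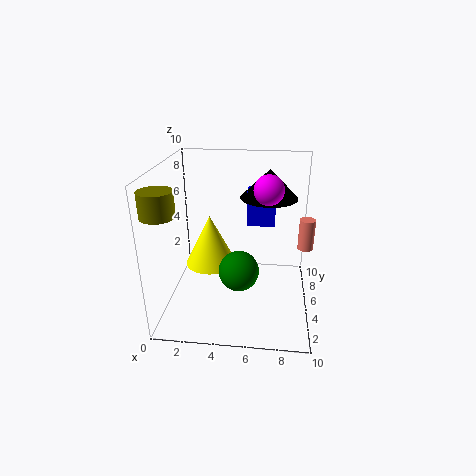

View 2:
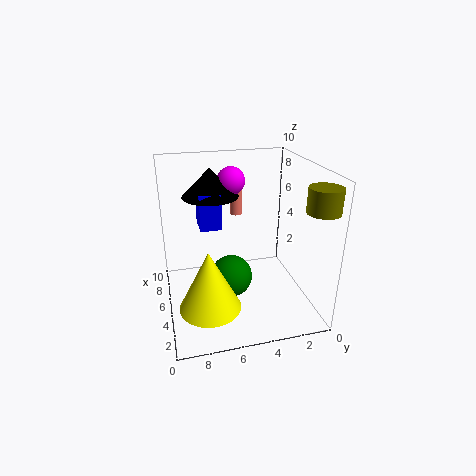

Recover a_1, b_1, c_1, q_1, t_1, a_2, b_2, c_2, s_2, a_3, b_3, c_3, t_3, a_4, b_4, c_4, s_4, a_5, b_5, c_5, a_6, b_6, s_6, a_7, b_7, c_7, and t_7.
a_1 = 5.5, b_1 = 6, c_1 = 5.5, q_1 = 1.5, t_1 = 2.5, a_2 = 9.5, b_2 = 4, c_2 = 5, s_2 = 0.5, a_3 = 7, b_3 = 6.5, c_3 = 7.5, t_3 = 2, a_4 = 2.5, b_4 = 7.5, c_4 = 1.5, s_4 = 2, a_5 = 5, b_5 = 5.5, c_5 = 2, a_6 = 7, b_6 = 5, s_6 = 1, a_7 = 1, b_7 = 1, c_7 = 8, t_7 = 1.5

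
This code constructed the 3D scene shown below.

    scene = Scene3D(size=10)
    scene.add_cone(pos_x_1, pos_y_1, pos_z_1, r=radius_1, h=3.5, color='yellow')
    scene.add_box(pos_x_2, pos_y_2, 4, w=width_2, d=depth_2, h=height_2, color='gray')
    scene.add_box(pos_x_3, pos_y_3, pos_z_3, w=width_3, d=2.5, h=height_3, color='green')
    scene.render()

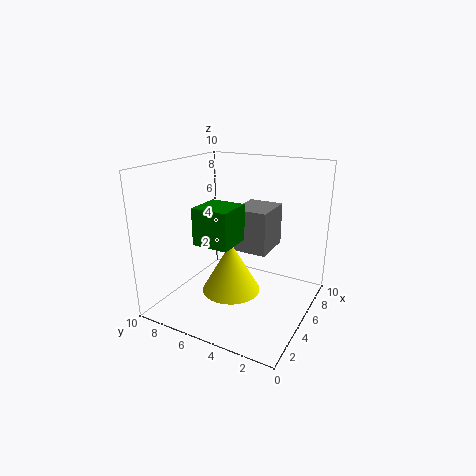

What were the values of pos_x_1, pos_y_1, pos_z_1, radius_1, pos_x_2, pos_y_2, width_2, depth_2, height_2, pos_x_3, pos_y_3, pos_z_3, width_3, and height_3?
pos_x_1 = 4, pos_y_1 = 5, pos_z_1 = 1.5, radius_1 = 2, pos_x_2 = 5, pos_y_2 = 3, width_2 = 3, depth_2 = 2.5, height_2 = 3, pos_x_3 = 2.5, pos_y_3 = 4.5, pos_z_3 = 5, width_3 = 2.5, height_3 = 2.5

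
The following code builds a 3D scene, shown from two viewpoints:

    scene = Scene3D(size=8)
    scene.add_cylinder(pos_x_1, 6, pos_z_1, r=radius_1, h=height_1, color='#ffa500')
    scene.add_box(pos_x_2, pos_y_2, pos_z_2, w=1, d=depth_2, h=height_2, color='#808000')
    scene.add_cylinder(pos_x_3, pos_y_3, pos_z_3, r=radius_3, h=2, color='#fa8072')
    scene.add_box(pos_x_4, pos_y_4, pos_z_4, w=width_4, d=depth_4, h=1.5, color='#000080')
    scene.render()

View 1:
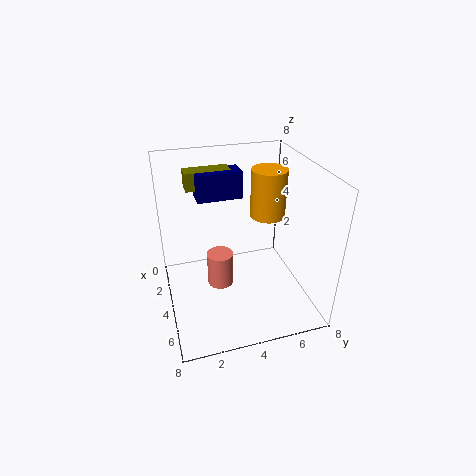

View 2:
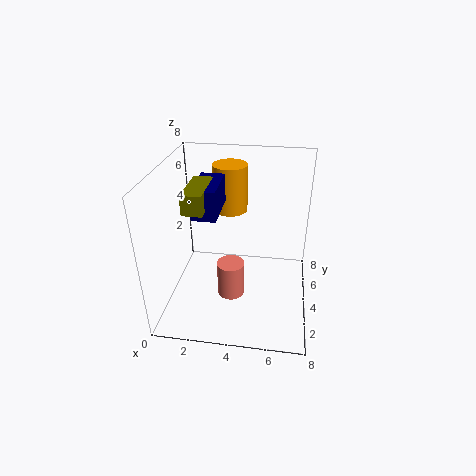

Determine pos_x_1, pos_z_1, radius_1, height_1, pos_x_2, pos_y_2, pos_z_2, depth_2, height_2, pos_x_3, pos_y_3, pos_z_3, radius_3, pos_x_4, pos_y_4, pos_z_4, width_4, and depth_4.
pos_x_1 = 3.25, pos_z_1 = 4.75, radius_1 = 1, height_1 = 2.75, pos_x_2 = 1.75, pos_y_2 = 1.5, pos_z_2 = 6.5, depth_2 = 2.5, height_2 = 1, pos_x_3 = 3.75, pos_y_3 = 3, pos_z_3 = 1, radius_3 = 0.75, pos_x_4 = 2, pos_y_4 = 2, pos_z_4 = 6, width_4 = 1.25, depth_4 = 2.5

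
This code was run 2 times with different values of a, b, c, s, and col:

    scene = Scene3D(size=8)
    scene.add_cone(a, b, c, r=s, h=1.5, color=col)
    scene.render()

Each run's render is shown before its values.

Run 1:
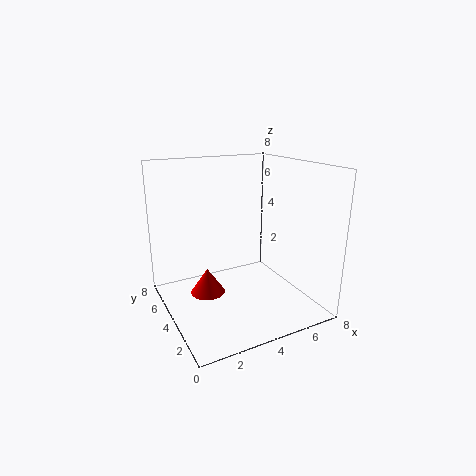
a = 2.5
b = 5
c = 0.5
s = 1
col = 'red'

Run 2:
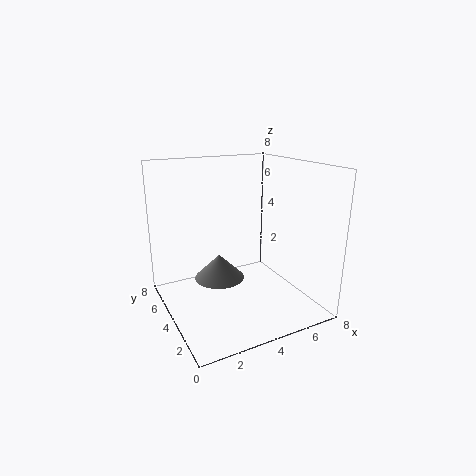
a = 3.5
b = 5.5
c = 1
s = 1.5
col = 'gray'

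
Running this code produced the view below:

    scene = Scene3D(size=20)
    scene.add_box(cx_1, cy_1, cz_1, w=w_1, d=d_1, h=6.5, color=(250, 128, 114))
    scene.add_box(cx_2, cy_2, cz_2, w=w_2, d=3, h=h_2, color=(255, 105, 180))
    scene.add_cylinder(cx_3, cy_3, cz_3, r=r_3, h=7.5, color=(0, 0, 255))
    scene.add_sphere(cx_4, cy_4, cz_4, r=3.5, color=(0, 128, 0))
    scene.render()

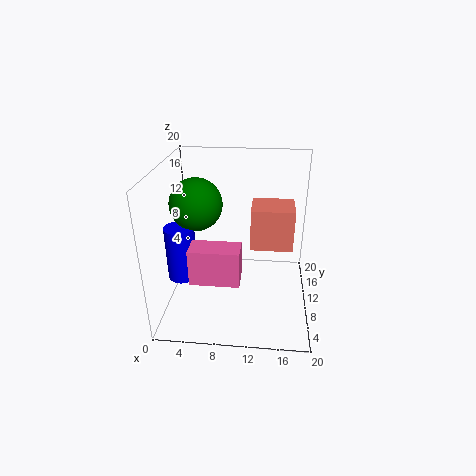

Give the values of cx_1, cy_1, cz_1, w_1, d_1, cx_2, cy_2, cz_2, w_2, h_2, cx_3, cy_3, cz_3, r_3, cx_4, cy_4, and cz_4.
cx_1 = 11.5, cy_1 = 13.5, cz_1 = 6, w_1 = 6.5, d_1 = 5.5, cx_2 = 5, cy_2 = 1.5, cz_2 = 8, w_2 = 6, h_2 = 4.5, cx_3 = 2.5, cy_3 = 7.5, cz_3 = 5, r_3 = 2, cx_4 = 4.5, cy_4 = 9.5, cz_4 = 15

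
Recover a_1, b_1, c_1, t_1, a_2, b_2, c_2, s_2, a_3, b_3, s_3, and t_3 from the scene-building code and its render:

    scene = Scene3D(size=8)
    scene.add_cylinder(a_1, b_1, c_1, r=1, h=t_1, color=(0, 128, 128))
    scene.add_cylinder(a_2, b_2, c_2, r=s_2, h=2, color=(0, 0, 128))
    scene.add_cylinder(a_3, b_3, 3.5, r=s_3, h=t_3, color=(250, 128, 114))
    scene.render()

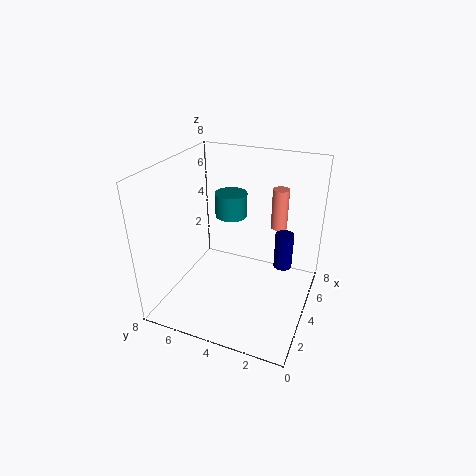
a_1 = 6.5, b_1 = 5.5, c_1 = 4, t_1 = 1.5, a_2 = 4.5, b_2 = 1.5, c_2 = 2.5, s_2 = 0.5, a_3 = 7, b_3 = 2.5, s_3 = 0.5, t_3 = 2.5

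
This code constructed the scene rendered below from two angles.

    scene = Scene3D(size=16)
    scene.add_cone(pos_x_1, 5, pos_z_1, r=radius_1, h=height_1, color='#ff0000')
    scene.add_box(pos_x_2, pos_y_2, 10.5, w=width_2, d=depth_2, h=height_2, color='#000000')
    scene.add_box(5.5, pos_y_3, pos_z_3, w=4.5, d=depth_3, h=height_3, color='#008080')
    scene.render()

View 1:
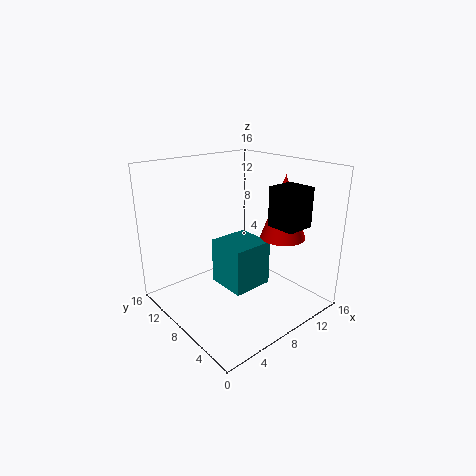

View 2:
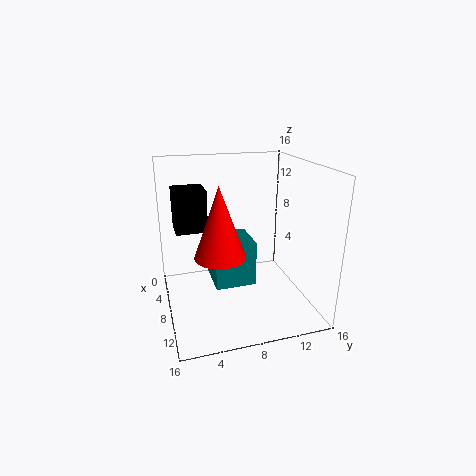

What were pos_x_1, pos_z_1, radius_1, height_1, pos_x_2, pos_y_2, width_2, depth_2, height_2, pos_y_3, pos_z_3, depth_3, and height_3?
pos_x_1 = 12
pos_z_1 = 8
radius_1 = 2.5
height_1 = 7
pos_x_2 = 8.5
pos_y_2 = 1
width_2 = 3
depth_2 = 3
height_2 = 4
pos_y_3 = 5
pos_z_3 = 3
depth_3 = 4.5
height_3 = 5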